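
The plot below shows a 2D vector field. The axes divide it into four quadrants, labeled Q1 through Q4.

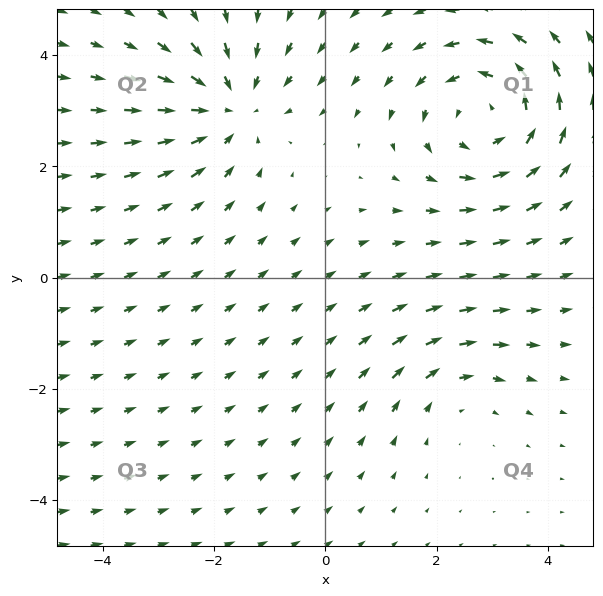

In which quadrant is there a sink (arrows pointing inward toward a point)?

The sink sits at approximately (-1.7, 3.1), which lies in quadrant Q2. The divergence there is about -4, negative as expected for a sink.

Q2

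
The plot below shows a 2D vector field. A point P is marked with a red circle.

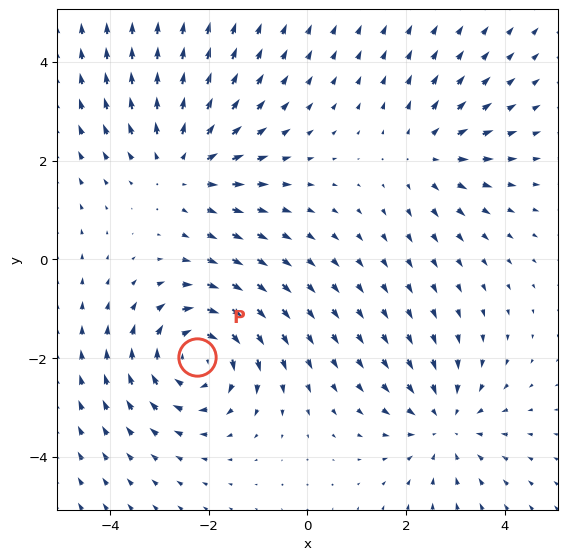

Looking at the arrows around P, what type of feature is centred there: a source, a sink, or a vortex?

vortex

At P (-2.2, -2.0) the arrows circulate clockwise. Divergence ≈0, curl about -5 — near-zero divergence with nonzero curl is a vortex.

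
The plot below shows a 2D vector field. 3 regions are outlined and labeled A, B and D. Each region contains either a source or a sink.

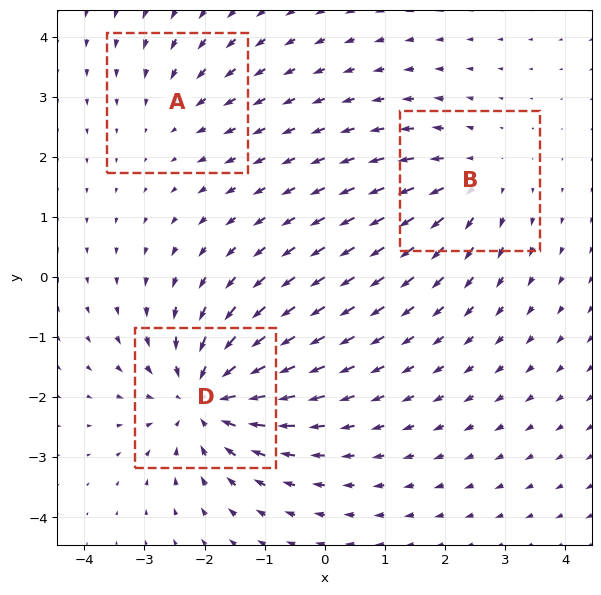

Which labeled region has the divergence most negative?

D

Divergence at each region's feature centre — A: about -2, B: about +3, D: about -5. Region D is most negative.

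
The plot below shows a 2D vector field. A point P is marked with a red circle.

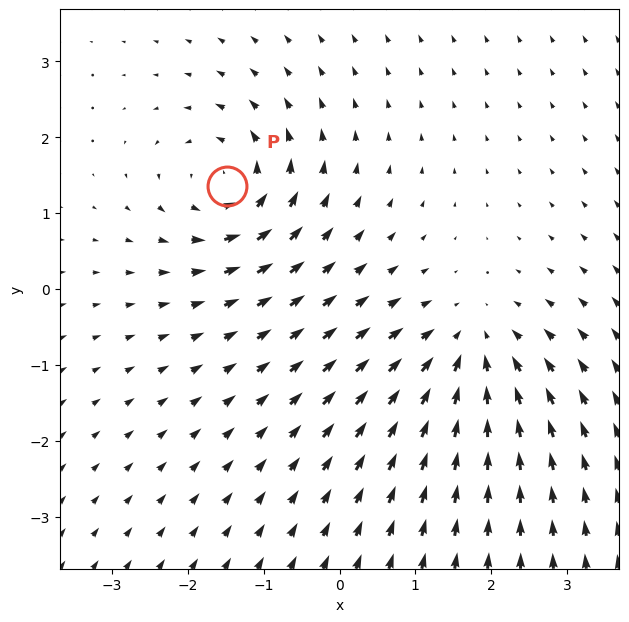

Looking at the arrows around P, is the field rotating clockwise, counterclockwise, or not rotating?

Near P at (-1.5, 1.4) the arrows circulate counterclockwise. The curl (z-component) there is about +4; positive curl means counterclockwise rotation.

counterclockwise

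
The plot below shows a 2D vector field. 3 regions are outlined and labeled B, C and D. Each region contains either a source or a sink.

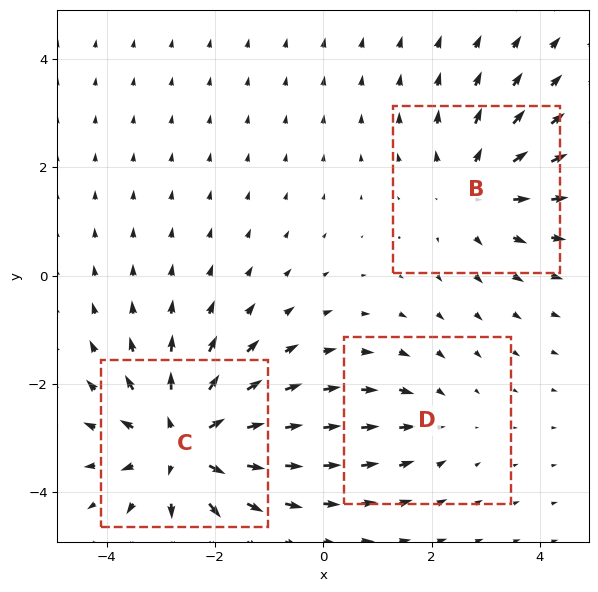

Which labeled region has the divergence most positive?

C

Divergence at each region's feature centre — B: about +3, C: about +5, D: about -2. Region C is most positive.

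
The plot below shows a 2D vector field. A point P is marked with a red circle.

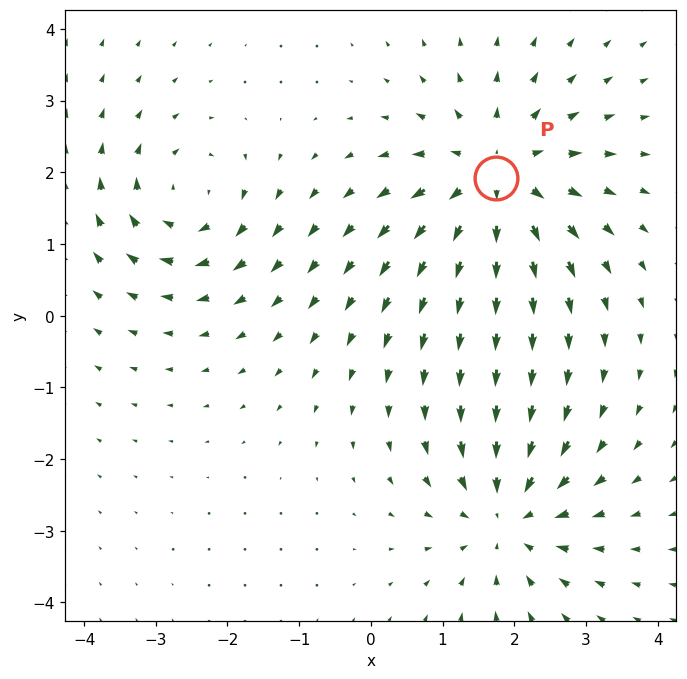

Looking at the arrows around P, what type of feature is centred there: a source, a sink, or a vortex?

At P (1.7, 1.9) the arrows spread outward. Divergence about +5, curl ≈0 — positive divergence with near-zero curl is a source.

source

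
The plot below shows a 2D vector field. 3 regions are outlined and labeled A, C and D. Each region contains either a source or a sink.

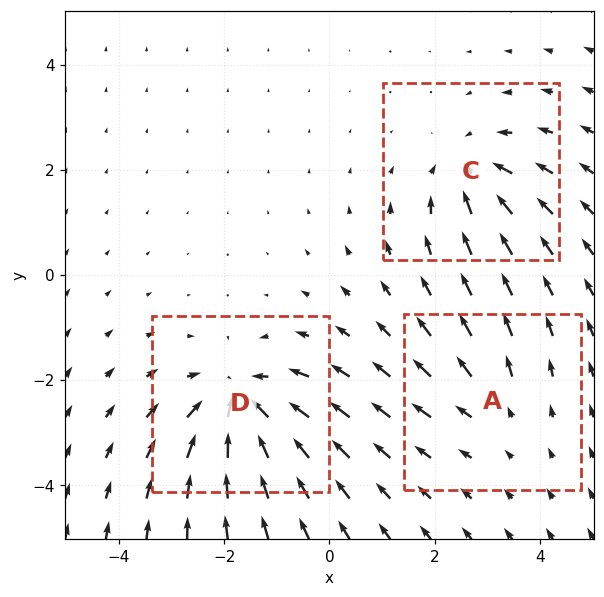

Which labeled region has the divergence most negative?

Divergence at each region's feature centre — A: about +2, C: about -3, D: about -5. Region D is most negative.

D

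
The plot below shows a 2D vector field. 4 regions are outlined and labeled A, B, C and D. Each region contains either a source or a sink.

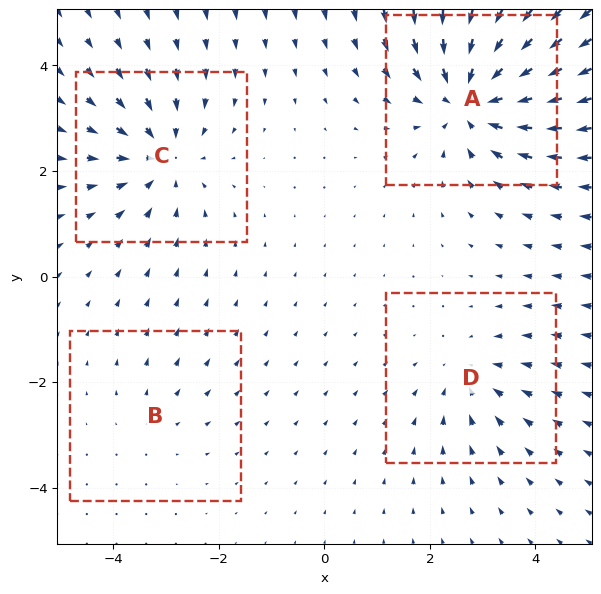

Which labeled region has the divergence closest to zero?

B

Divergence at each region's feature centre — A: about -7, B: about +2, C: about -5, D: about -3. Region B is closest to zero.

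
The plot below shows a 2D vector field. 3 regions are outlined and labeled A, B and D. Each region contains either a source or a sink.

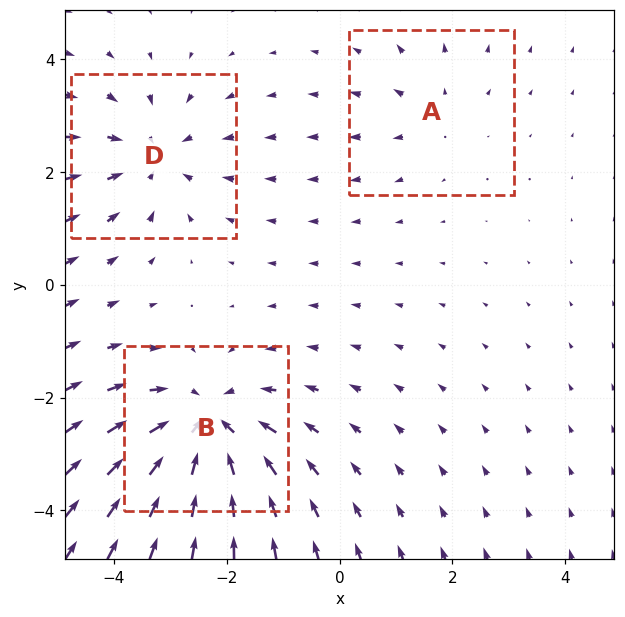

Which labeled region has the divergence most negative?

B

Divergence at each region's feature centre — A: about +2, B: about -5, D: about -3. Region B is most negative.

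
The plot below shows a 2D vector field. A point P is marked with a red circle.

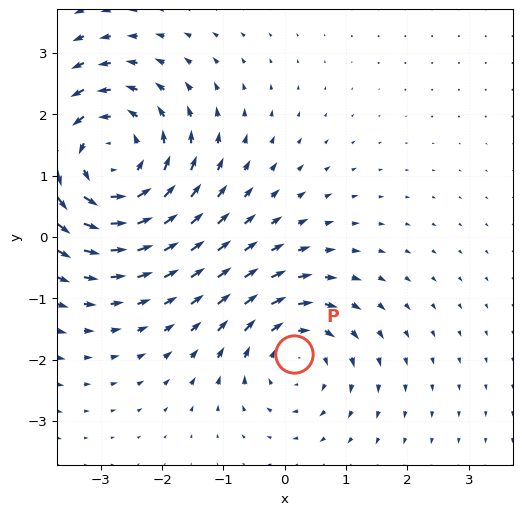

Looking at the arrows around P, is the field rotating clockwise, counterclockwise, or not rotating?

clockwise

Near P at (0.2, -1.9) the arrows circulate clockwise. The curl (z-component) there is about -3; negative curl means clockwise rotation.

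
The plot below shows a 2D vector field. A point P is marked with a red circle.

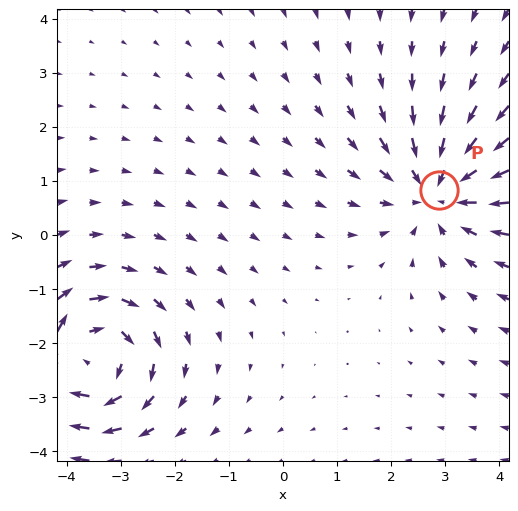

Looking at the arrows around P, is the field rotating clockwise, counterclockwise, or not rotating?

Near P at (2.9, 0.8) the arrows show no circulation. The curl there is ≈0.

not rotating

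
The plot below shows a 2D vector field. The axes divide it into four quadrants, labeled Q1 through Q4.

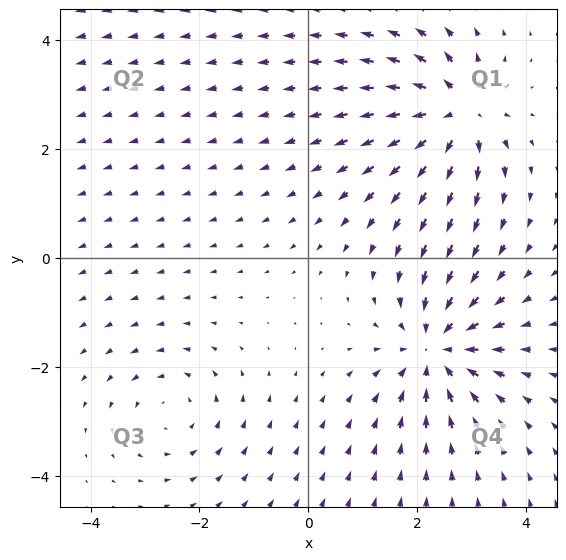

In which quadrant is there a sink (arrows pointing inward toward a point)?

The sink sits at approximately (2.4, -1.7), which lies in quadrant Q4. The divergence there is about -5, negative as expected for a sink.

Q4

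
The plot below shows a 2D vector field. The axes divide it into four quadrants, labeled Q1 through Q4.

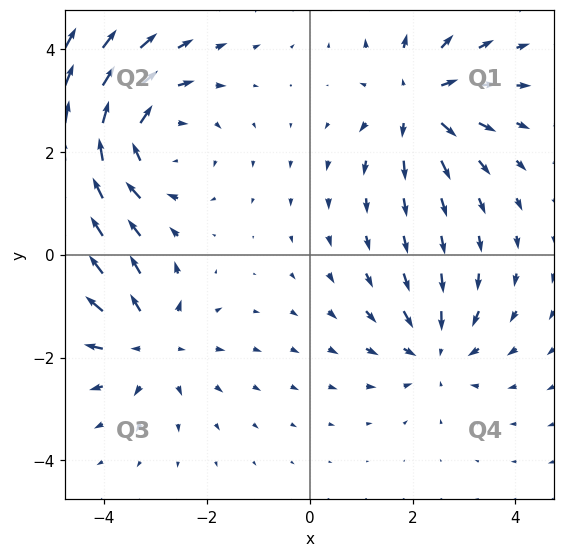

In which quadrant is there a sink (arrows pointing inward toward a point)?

The sink sits at approximately (2.5, -1.9), which lies in quadrant Q4. The divergence there is about -3, negative as expected for a sink.

Q4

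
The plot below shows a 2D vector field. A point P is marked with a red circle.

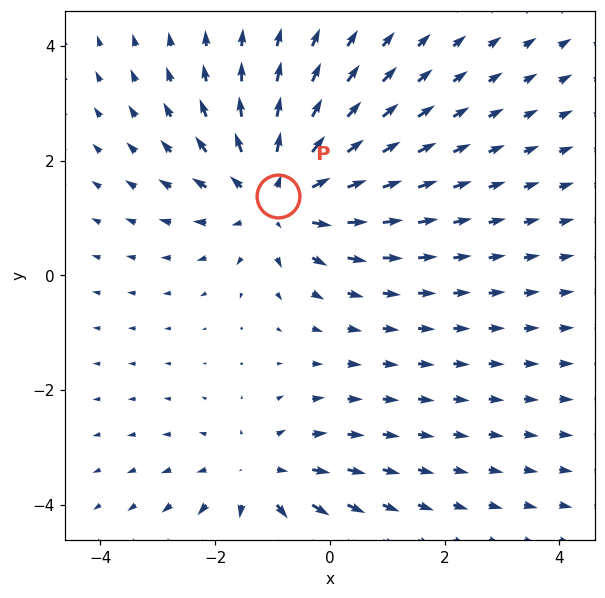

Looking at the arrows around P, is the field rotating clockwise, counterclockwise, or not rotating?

not rotating

Near P at (-0.9, 1.4) the arrows show no circulation. The curl there is ≈0.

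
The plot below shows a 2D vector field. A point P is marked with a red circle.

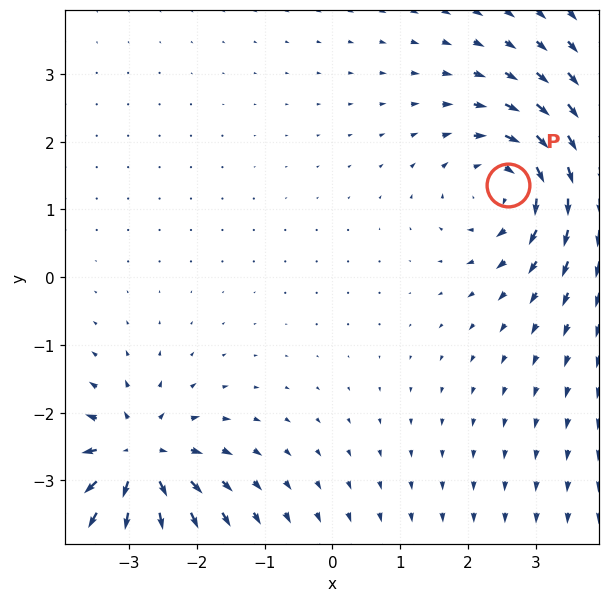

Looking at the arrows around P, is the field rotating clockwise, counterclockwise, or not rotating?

clockwise

Near P at (2.6, 1.4) the arrows circulate clockwise. The curl (z-component) there is about -4; negative curl means clockwise rotation.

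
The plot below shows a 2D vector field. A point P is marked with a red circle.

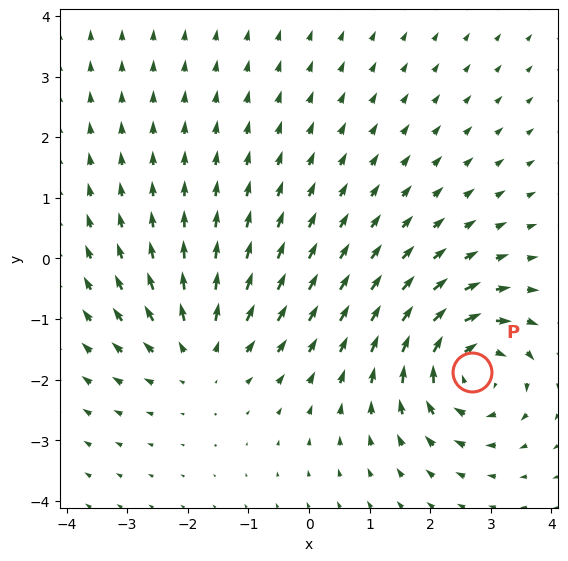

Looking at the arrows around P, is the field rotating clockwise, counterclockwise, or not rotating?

Near P at (2.7, -1.9) the arrows circulate clockwise. The curl (z-component) there is about -6; negative curl means clockwise rotation.

clockwise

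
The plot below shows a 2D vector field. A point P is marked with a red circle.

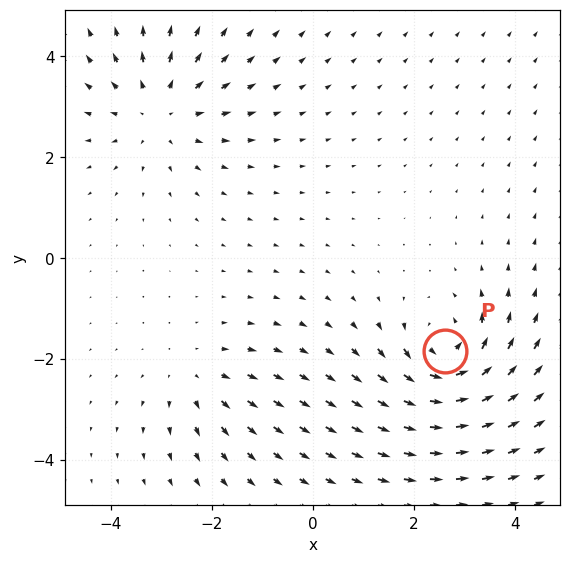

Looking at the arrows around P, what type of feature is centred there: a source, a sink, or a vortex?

At P (2.6, -1.8) the arrows circulate counterclockwise. Divergence ≈0, curl about +6 — near-zero divergence with nonzero curl is a vortex.

vortex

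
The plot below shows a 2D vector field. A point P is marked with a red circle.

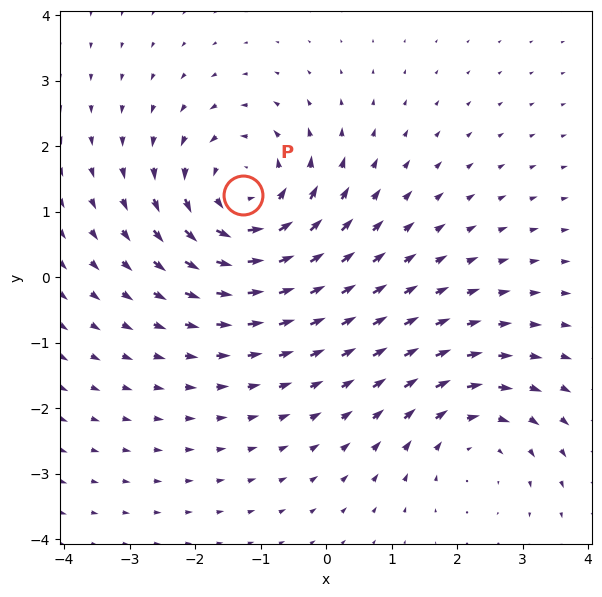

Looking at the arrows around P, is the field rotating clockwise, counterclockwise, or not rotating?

counterclockwise

Near P at (-1.3, 1.3) the arrows circulate counterclockwise. The curl (z-component) there is about +5; positive curl means counterclockwise rotation.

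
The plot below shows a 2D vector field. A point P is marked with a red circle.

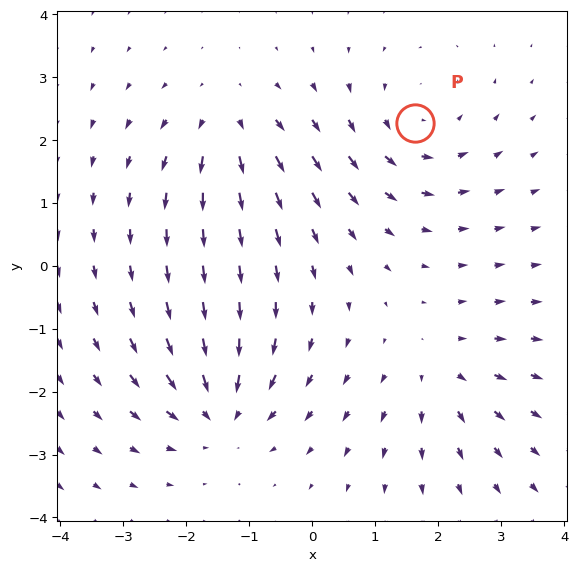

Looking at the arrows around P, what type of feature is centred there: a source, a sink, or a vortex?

At P (1.6, 2.3) the arrows circulate counterclockwise. Divergence ≈0, curl about +3 — near-zero divergence with nonzero curl is a vortex.

vortex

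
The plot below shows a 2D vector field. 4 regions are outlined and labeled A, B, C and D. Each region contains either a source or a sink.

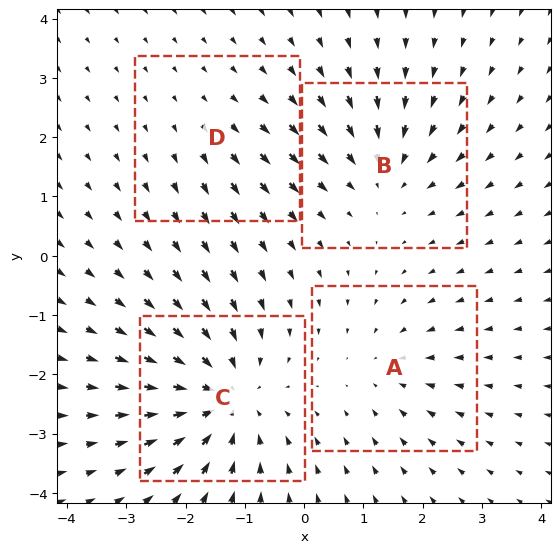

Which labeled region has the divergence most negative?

Divergence at each region's feature centre — A: about -3, B: about -4, C: about -6, D: about +2. Region C is most negative.

C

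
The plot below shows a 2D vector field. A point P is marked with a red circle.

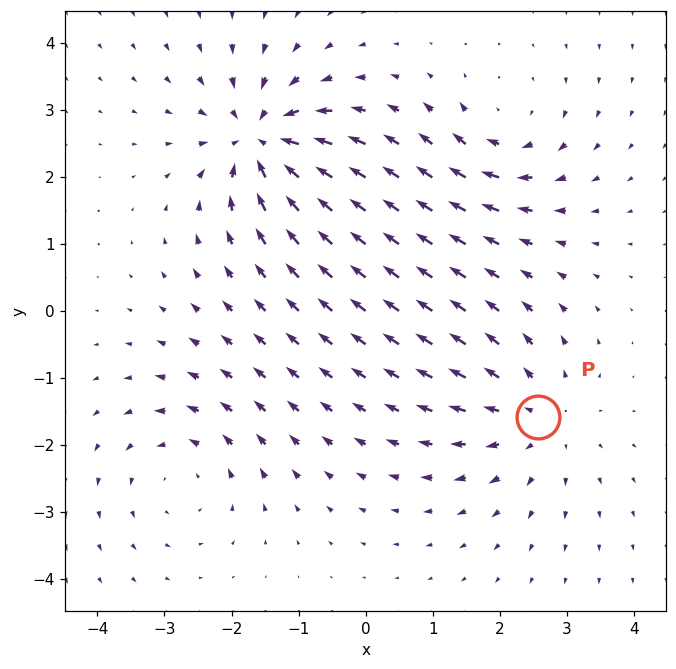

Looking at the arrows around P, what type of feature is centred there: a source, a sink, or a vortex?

source

At P (2.6, -1.6) the arrows spread outward. Divergence about +4, curl ≈0 — positive divergence with near-zero curl is a source.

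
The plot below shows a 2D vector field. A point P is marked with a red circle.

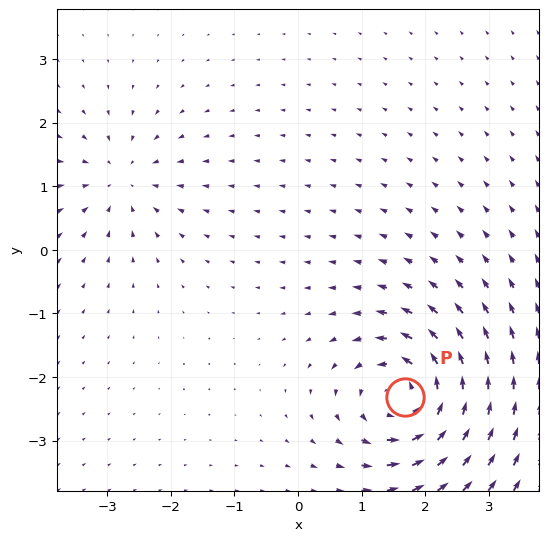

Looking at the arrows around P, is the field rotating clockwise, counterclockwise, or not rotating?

Near P at (1.7, -2.3) the arrows circulate counterclockwise. The curl (z-component) there is about +6; positive curl means counterclockwise rotation.

counterclockwise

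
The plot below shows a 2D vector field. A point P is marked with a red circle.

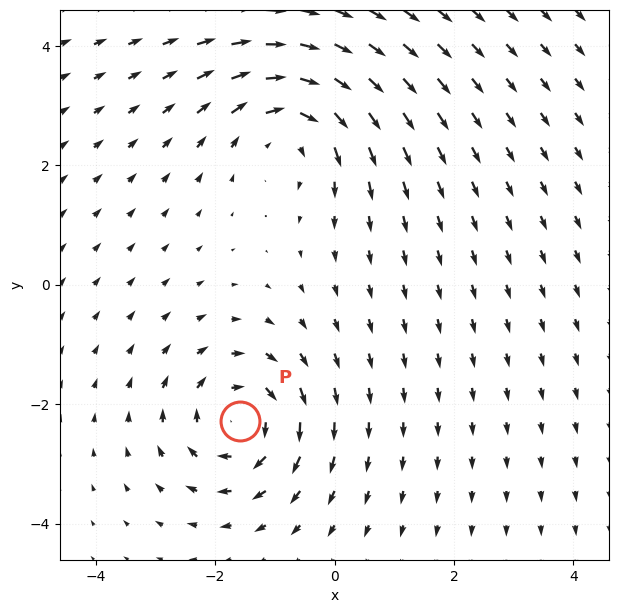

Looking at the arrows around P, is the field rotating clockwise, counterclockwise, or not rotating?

Near P at (-1.6, -2.3) the arrows circulate clockwise. The curl (z-component) there is about -4; negative curl means clockwise rotation.

clockwise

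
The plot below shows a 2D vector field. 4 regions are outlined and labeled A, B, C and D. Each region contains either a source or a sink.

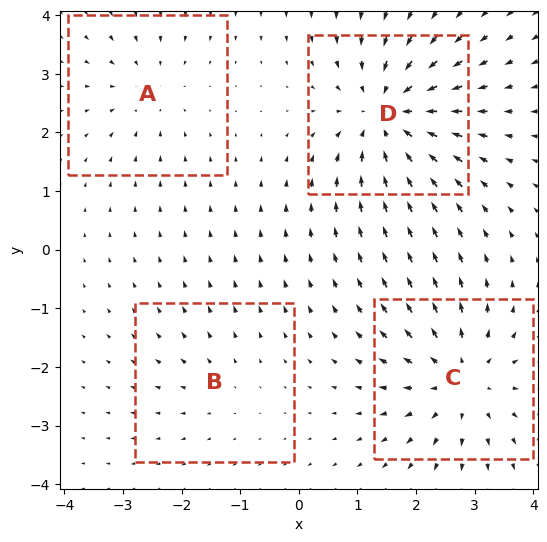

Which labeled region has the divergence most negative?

D

Divergence at each region's feature centre — A: about -3, B: about +2, C: about +5, D: about -6. Region D is most negative.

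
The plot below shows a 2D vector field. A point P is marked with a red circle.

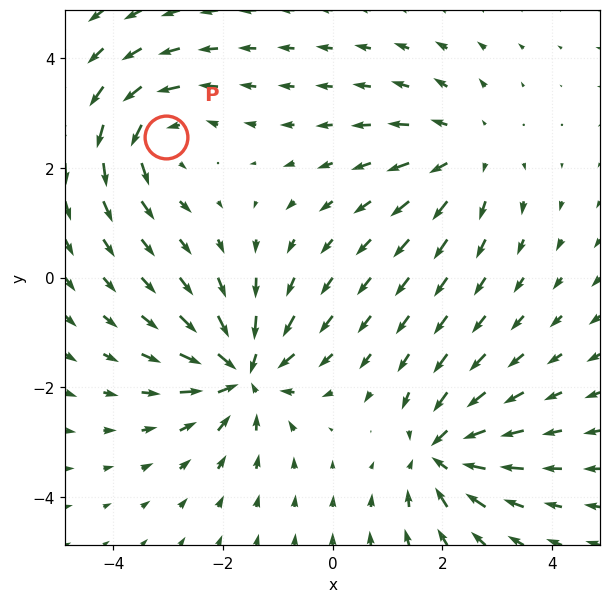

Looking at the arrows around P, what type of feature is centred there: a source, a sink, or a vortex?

vortex

At P (-3.0, 2.6) the arrows circulate counterclockwise. Divergence ≈0, curl about +4 — near-zero divergence with nonzero curl is a vortex.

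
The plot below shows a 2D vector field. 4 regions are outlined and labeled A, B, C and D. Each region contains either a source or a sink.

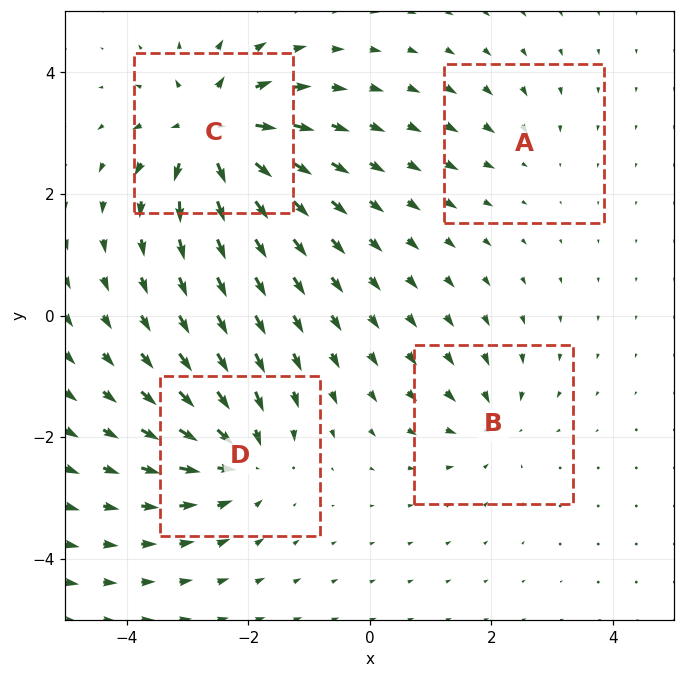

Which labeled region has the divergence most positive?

Divergence at each region's feature centre — A: about -3, B: about -4, C: about +9, D: about -6. Region C is most positive.

C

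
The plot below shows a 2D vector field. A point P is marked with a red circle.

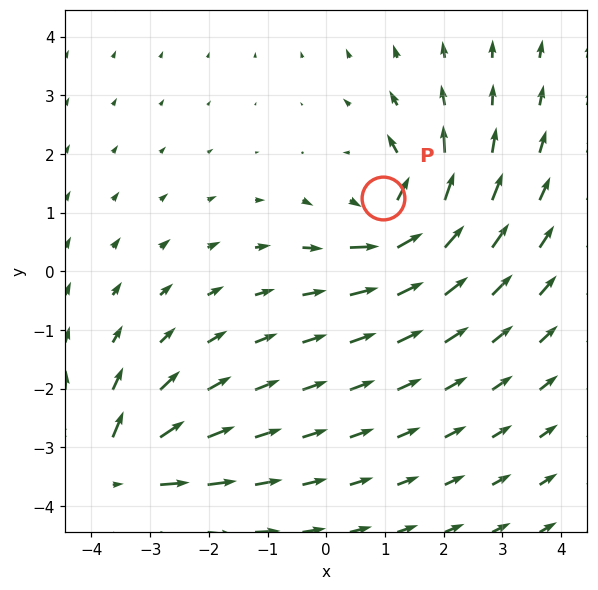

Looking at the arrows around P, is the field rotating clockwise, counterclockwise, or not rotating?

counterclockwise

Near P at (1.0, 1.2) the arrows circulate counterclockwise. The curl (z-component) there is about +6; positive curl means counterclockwise rotation.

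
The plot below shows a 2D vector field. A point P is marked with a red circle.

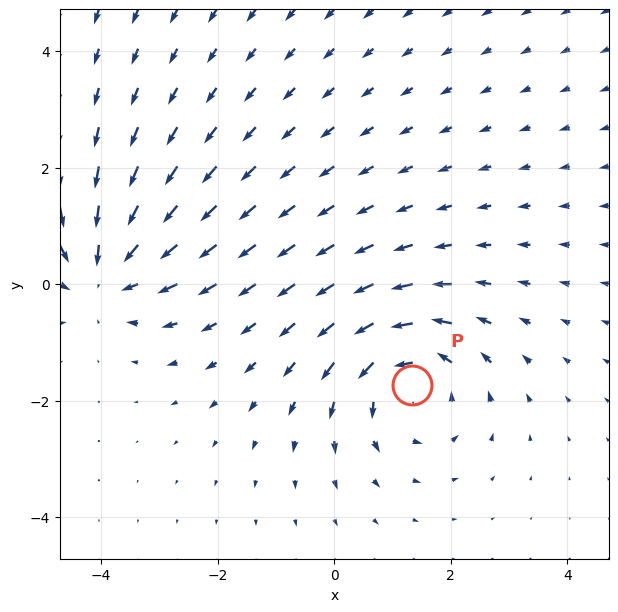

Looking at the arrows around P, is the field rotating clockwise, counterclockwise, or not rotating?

Near P at (1.3, -1.7) the arrows circulate counterclockwise. The curl (z-component) there is about +4; positive curl means counterclockwise rotation.

counterclockwise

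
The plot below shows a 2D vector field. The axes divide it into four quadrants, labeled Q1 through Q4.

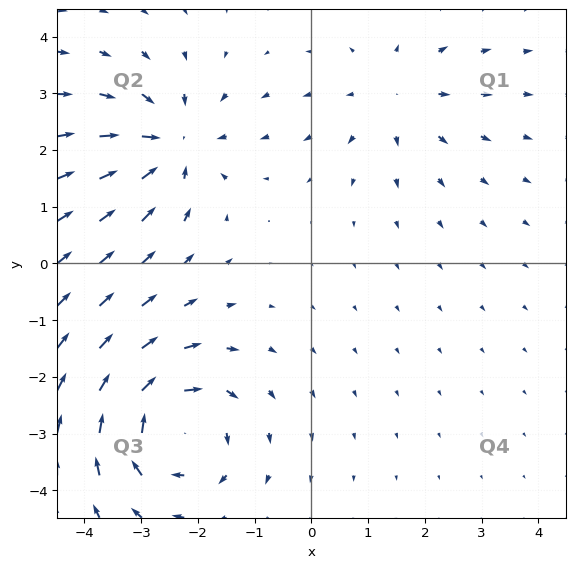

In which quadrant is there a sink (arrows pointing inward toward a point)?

Q2

The sink sits at approximately (-2.5, 2.1), which lies in quadrant Q2. The divergence there is about -4, negative as expected for a sink.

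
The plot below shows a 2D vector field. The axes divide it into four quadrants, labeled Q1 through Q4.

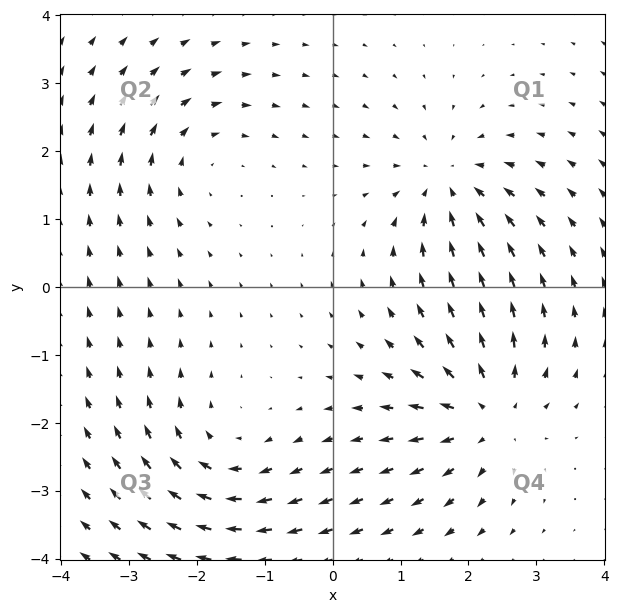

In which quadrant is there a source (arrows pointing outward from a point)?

The source sits at approximately (2.3, -1.9), which lies in quadrant Q4. The divergence there is about +4, positive as expected for a source.

Q4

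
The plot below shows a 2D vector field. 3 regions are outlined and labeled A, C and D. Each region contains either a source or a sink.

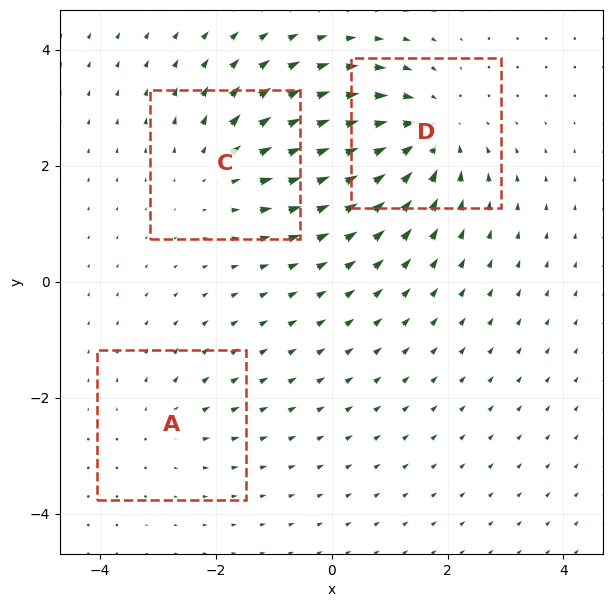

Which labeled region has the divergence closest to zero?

A

Divergence at each region's feature centre — A: about +2, C: about +3, D: about -4. Region A is closest to zero.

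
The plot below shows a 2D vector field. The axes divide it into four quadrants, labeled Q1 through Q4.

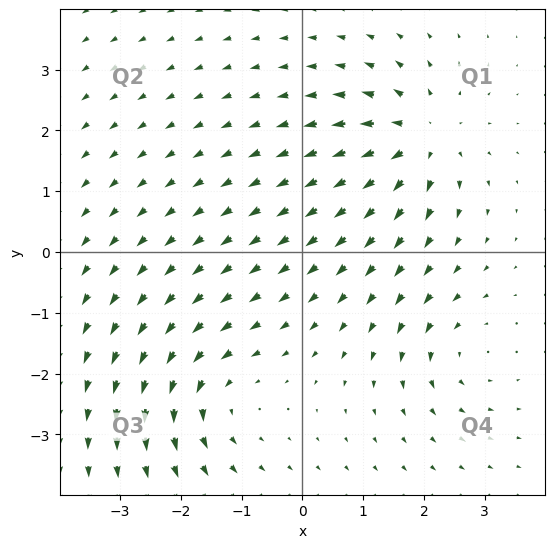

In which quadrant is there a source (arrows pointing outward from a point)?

The source sits at approximately (1.9, 1.9), which lies in quadrant Q1. The divergence there is about +6, positive as expected for a source.

Q1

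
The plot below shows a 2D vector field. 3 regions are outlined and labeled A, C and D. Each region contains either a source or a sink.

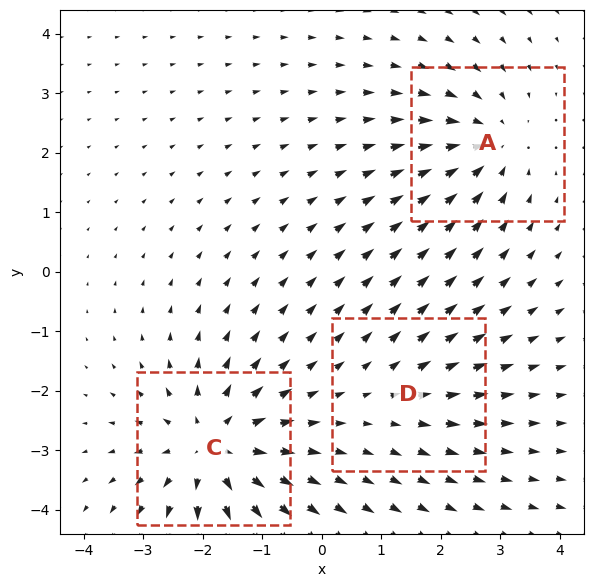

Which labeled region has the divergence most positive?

C

Divergence at each region's feature centre — A: about -3, C: about +4, D: about +2. Region C is most positive.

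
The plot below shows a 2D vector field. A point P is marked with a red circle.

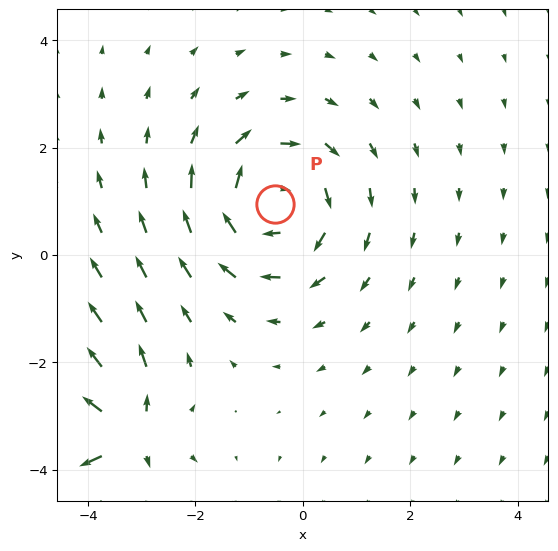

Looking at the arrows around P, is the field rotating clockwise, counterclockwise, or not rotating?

clockwise

Near P at (-0.5, 0.9) the arrows circulate clockwise. The curl (z-component) there is about -4; negative curl means clockwise rotation.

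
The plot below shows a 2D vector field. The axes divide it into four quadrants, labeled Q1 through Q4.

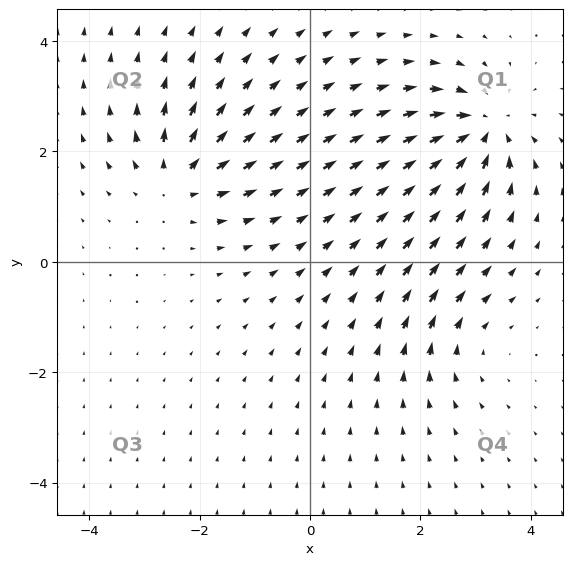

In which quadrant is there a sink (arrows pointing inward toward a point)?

The sink sits at approximately (3.1, 2.4), which lies in quadrant Q1. The divergence there is about -6, negative as expected for a sink.

Q1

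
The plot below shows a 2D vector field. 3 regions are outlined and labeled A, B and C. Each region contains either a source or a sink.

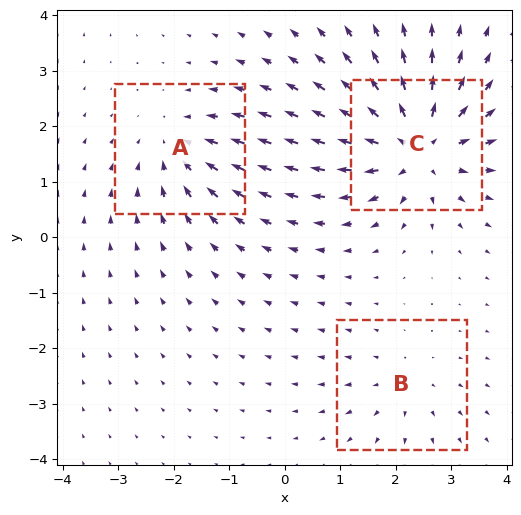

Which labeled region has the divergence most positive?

Divergence at each region's feature centre — A: about -3, B: about +2, C: about +6. Region C is most positive.

C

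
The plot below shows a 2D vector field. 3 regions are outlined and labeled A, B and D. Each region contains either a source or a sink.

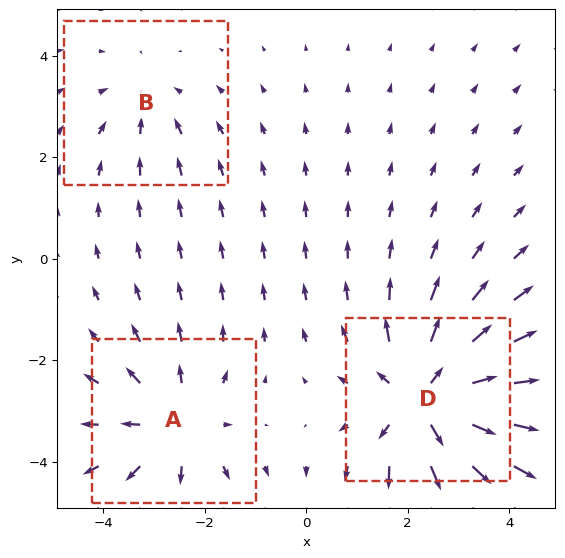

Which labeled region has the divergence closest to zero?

Divergence at each region's feature centre — A: about +3, B: about -2, D: about +4. Region B is closest to zero.

B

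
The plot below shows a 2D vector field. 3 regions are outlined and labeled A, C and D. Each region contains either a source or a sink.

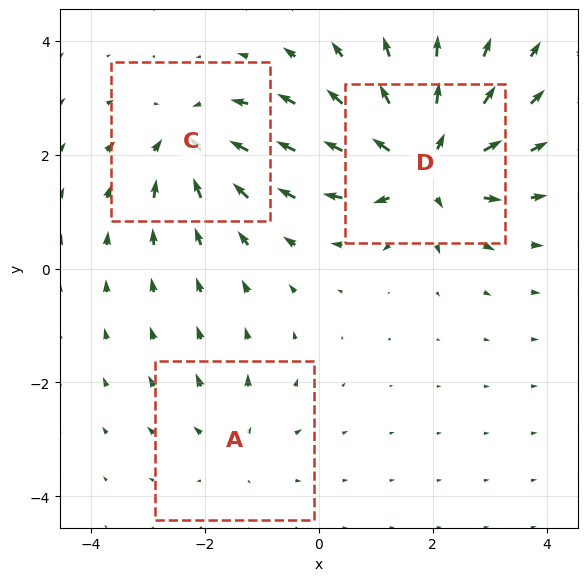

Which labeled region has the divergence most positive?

D

Divergence at each region's feature centre — A: about +2, C: about -4, D: about +6. Region D is most positive.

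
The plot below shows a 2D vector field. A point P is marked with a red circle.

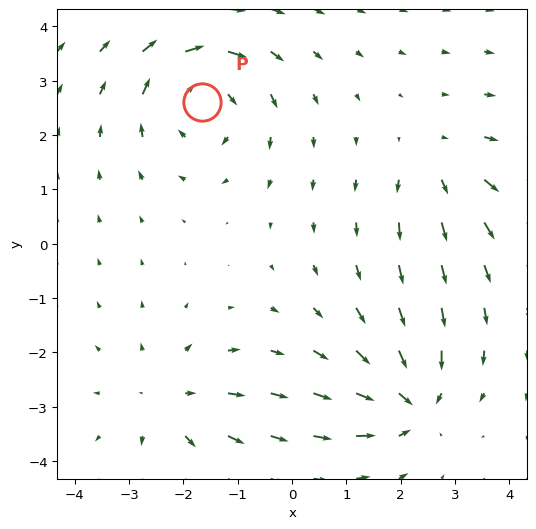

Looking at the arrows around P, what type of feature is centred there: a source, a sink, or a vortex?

vortex

At P (-1.6, 2.6) the arrows circulate clockwise. Divergence ≈0, curl about -5 — near-zero divergence with nonzero curl is a vortex.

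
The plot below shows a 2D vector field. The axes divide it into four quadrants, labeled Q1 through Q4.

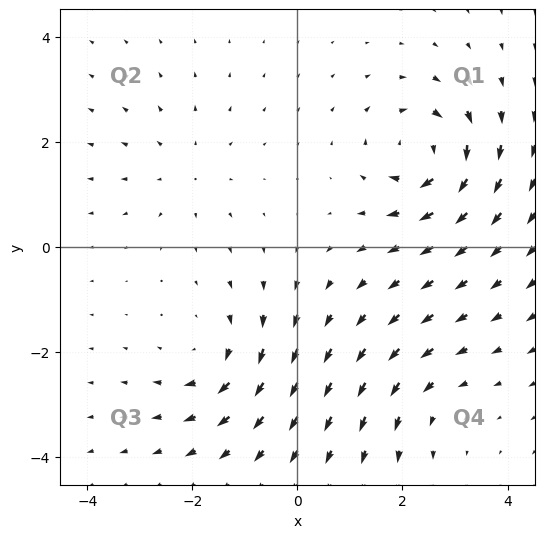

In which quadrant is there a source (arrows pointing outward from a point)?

Q2

The source sits at approximately (-2.1, 1.5), which lies in quadrant Q2. The divergence there is about +2, positive as expected for a source.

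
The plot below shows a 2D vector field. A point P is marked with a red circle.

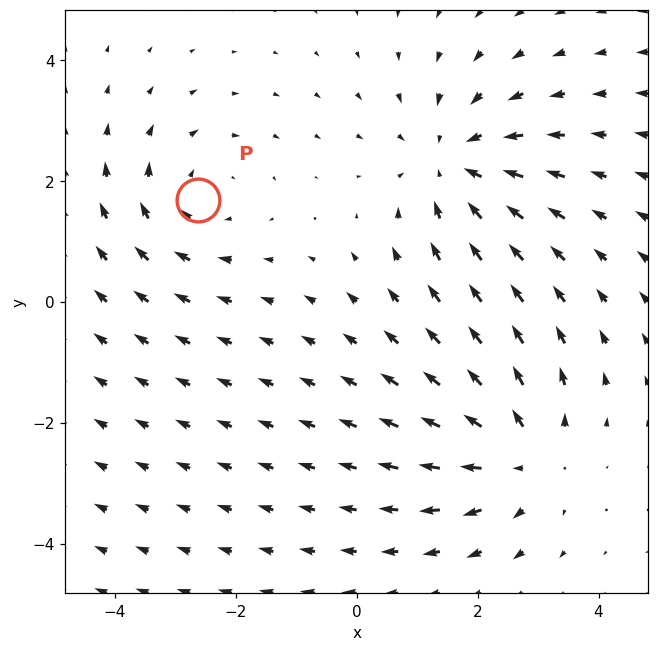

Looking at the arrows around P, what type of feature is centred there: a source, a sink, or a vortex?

At P (-2.6, 1.7) the arrows circulate clockwise. Divergence ≈0, curl about -2 — near-zero divergence with nonzero curl is a vortex.

vortex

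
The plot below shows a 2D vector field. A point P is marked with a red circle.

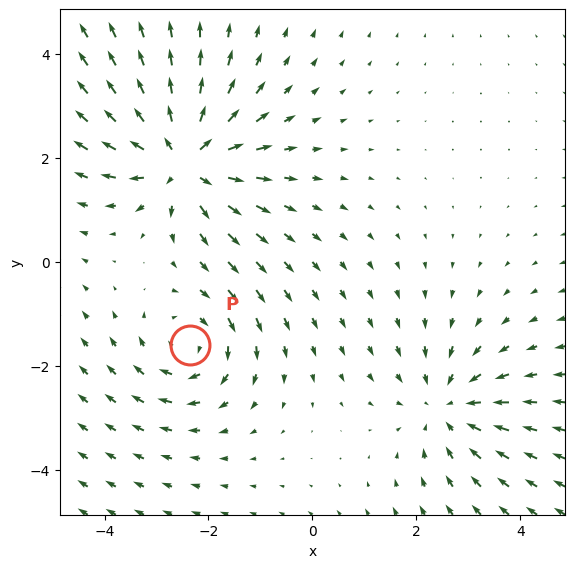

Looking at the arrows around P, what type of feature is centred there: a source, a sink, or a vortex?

At P (-2.3, -1.6) the arrows circulate clockwise. Divergence ≈0, curl about -3 — near-zero divergence with nonzero curl is a vortex.

vortex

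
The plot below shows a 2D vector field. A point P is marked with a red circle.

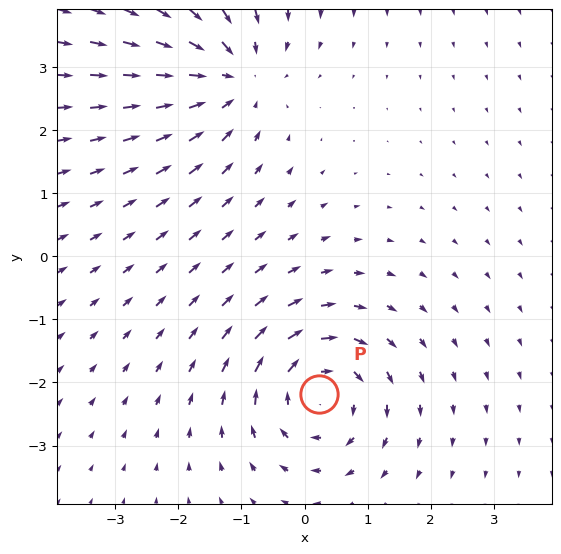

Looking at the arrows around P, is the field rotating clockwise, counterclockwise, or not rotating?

clockwise

Near P at (0.2, -2.2) the arrows circulate clockwise. The curl (z-component) there is about -6; negative curl means clockwise rotation.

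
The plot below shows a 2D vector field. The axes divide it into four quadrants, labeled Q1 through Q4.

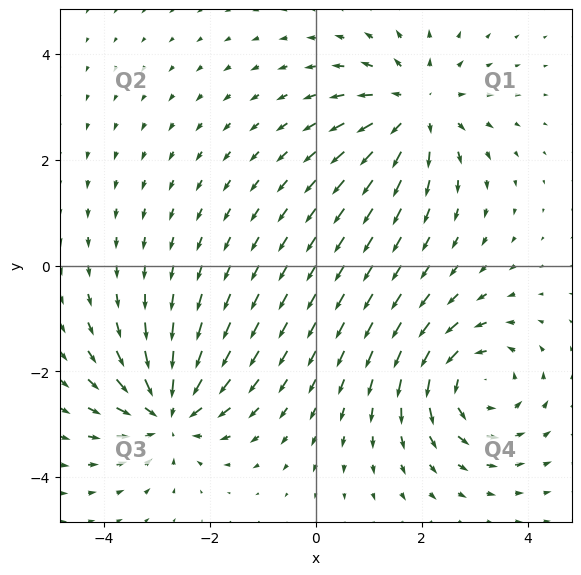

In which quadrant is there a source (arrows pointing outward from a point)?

The source sits at approximately (1.9, 3.0), which lies in quadrant Q1. The divergence there is about +5, positive as expected for a source.

Q1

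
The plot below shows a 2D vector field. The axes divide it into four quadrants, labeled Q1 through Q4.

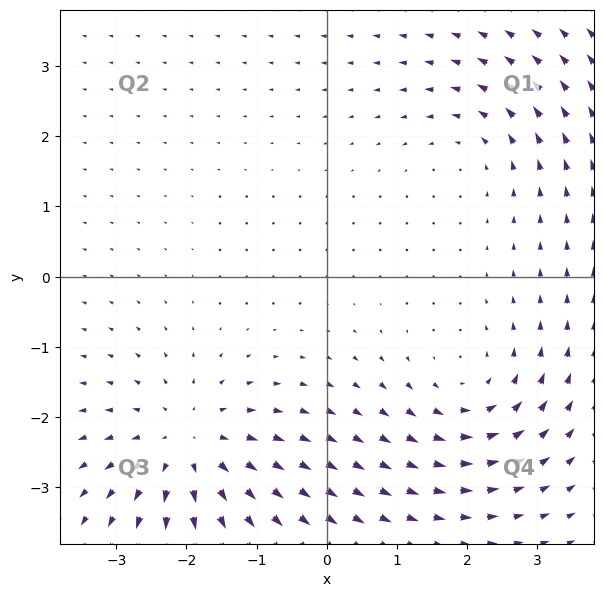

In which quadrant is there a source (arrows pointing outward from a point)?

Q3

The source sits at approximately (-2.0, -2.4), which lies in quadrant Q3. The divergence there is about +5, positive as expected for a source.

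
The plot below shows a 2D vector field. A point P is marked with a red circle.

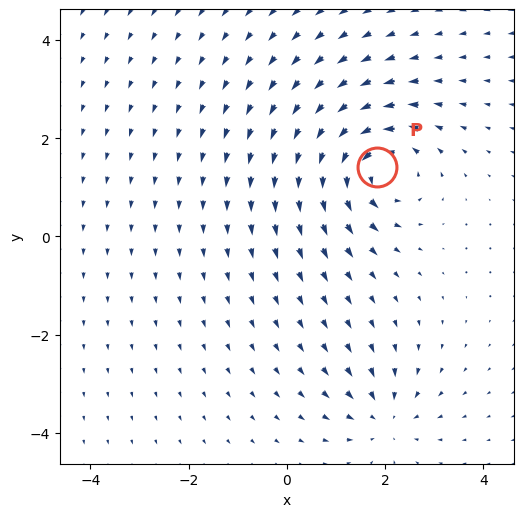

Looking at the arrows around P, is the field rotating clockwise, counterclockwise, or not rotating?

counterclockwise

Near P at (1.8, 1.4) the arrows circulate counterclockwise. The curl (z-component) there is about +5; positive curl means counterclockwise rotation.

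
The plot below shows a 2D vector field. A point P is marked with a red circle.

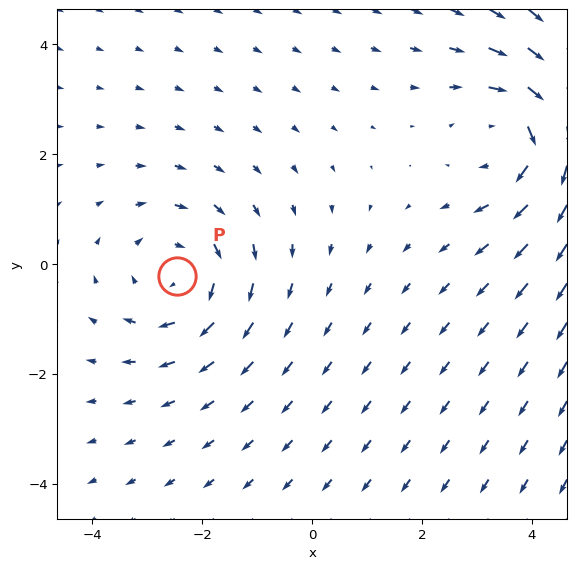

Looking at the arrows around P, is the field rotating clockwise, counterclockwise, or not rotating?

clockwise

Near P at (-2.5, -0.2) the arrows circulate clockwise. The curl (z-component) there is about -3; negative curl means clockwise rotation.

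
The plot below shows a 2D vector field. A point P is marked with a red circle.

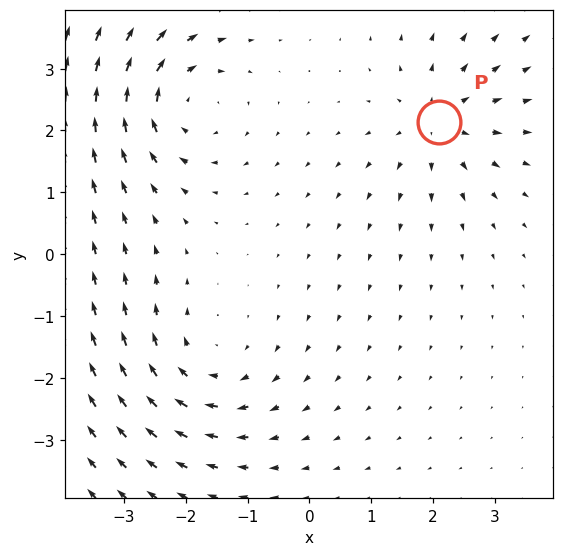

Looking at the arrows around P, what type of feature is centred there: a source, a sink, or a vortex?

source

At P (2.1, 2.1) the arrows spread outward. Divergence about +3, curl ≈0 — positive divergence with near-zero curl is a source.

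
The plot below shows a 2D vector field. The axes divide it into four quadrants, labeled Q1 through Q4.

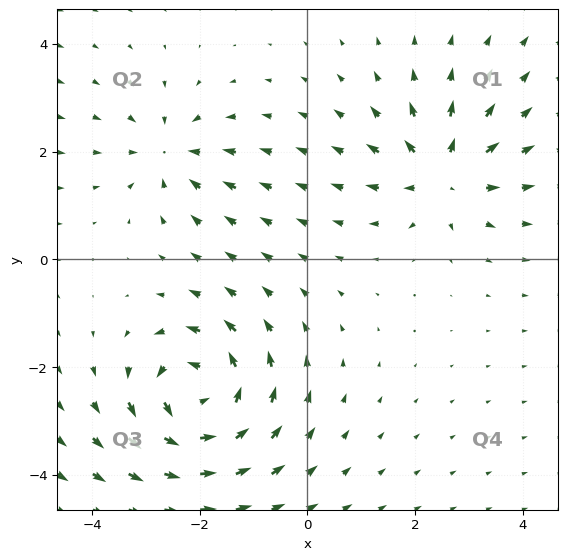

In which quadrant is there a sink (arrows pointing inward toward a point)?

Q2

The sink sits at approximately (-2.6, 2.0), which lies in quadrant Q2. The divergence there is about -3, negative as expected for a sink.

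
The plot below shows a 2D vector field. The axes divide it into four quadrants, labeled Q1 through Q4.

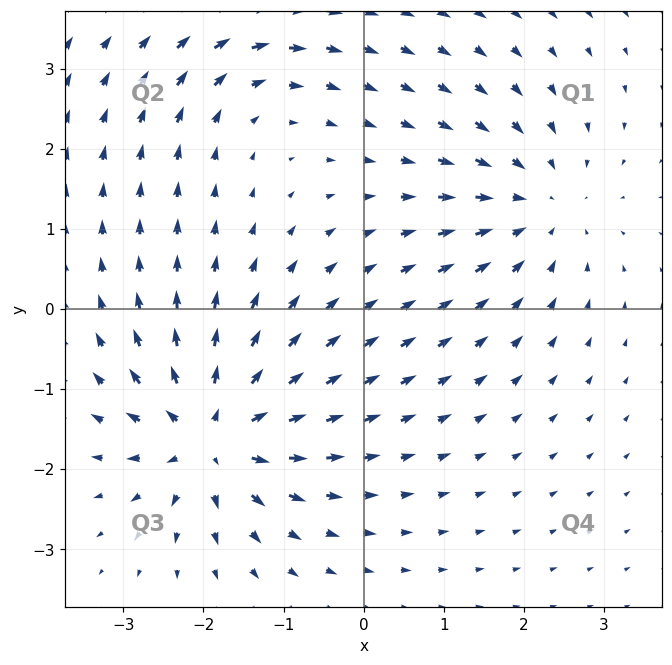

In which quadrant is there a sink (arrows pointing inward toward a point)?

Q1

The sink sits at approximately (2.2, 1.3), which lies in quadrant Q1. The divergence there is about -4, negative as expected for a sink.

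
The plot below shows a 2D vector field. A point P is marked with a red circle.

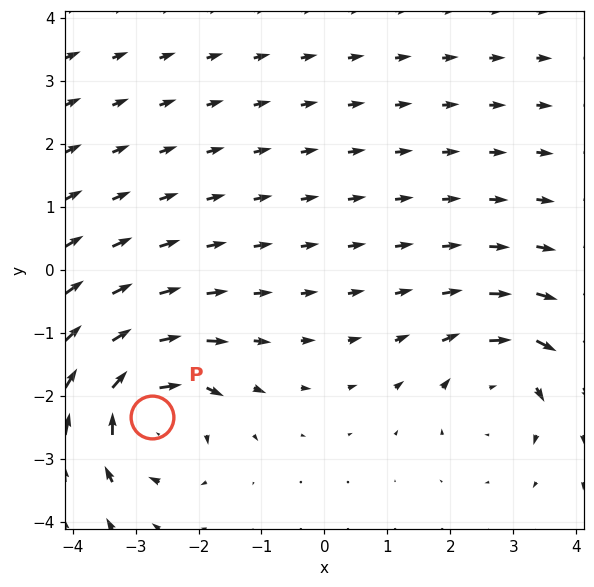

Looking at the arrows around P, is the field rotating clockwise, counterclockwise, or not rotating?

clockwise

Near P at (-2.7, -2.3) the arrows circulate clockwise. The curl (z-component) there is about -6; negative curl means clockwise rotation.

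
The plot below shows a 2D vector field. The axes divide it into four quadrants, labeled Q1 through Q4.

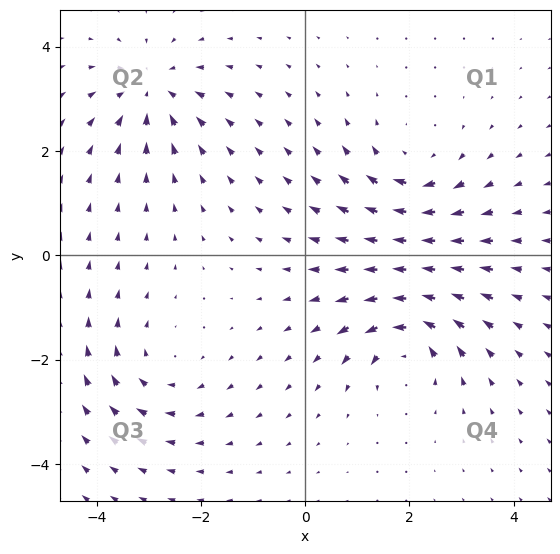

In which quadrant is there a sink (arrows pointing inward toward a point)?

Q2

The sink sits at approximately (-2.9, 3.2), which lies in quadrant Q2. The divergence there is about -5, negative as expected for a sink.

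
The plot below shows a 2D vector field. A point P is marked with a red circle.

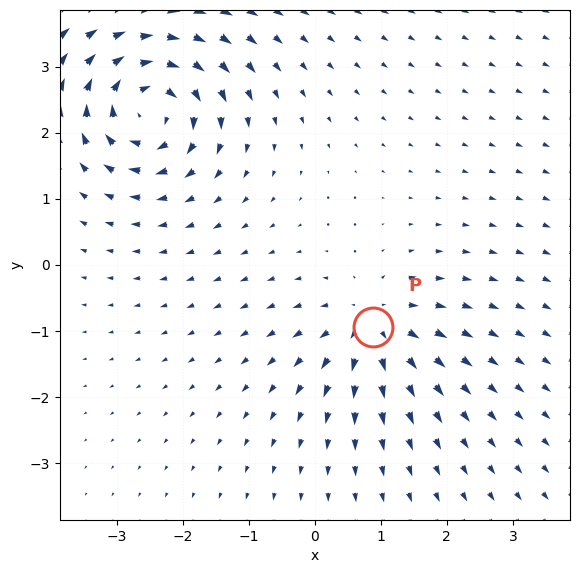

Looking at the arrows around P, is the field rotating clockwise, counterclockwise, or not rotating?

Near P at (0.9, -0.9) the arrows show no circulation. The curl there is ≈0.

not rotating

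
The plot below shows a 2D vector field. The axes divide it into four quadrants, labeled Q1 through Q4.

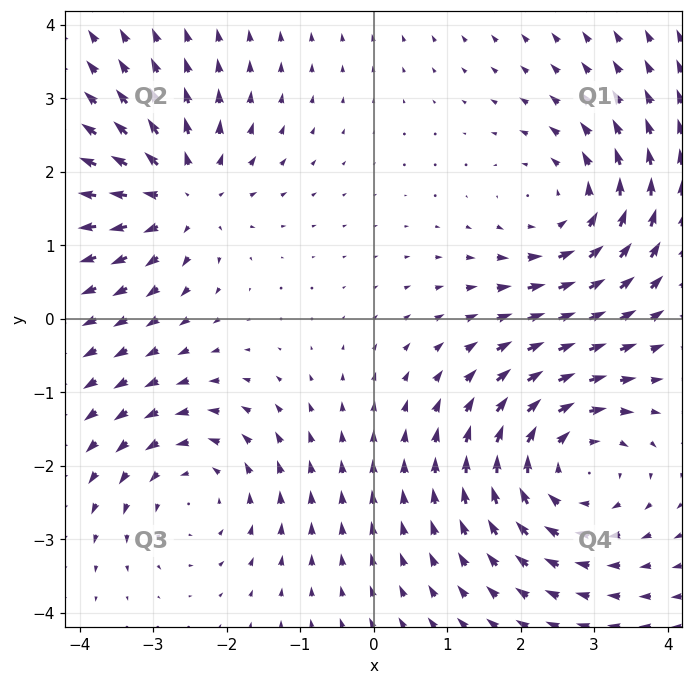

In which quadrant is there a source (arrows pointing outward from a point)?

Q2

The source sits at approximately (-2.6, 1.7), which lies in quadrant Q2. The divergence there is about +4, positive as expected for a source.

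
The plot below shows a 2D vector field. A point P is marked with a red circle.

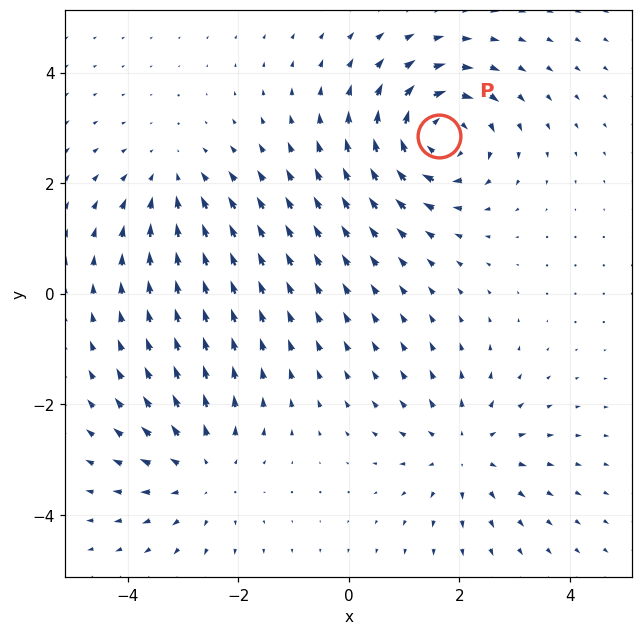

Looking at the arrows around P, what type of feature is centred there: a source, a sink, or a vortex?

At P (1.6, 2.9) the arrows circulate clockwise. Divergence ≈0, curl about -5 — near-zero divergence with nonzero curl is a vortex.

vortex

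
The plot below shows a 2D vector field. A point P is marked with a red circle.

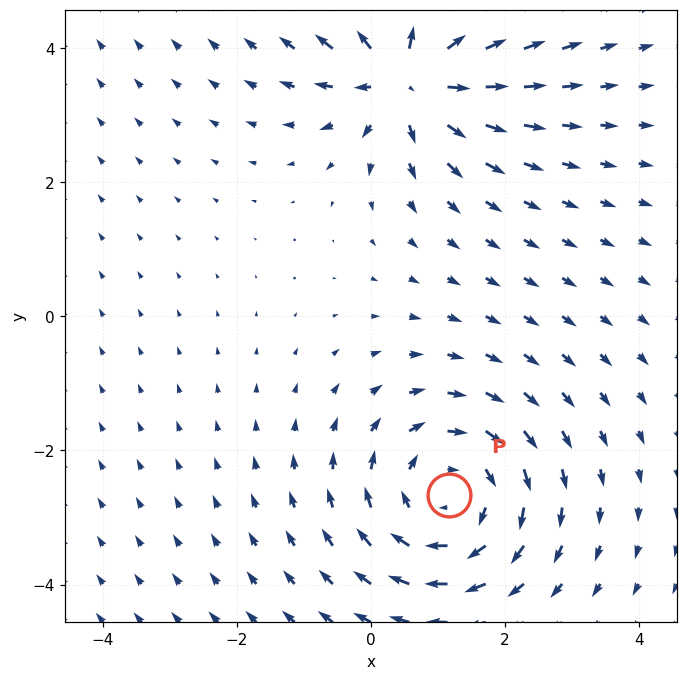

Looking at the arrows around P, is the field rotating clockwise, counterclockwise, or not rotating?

Near P at (1.2, -2.7) the arrows circulate clockwise. The curl (z-component) there is about -4; negative curl means clockwise rotation.

clockwise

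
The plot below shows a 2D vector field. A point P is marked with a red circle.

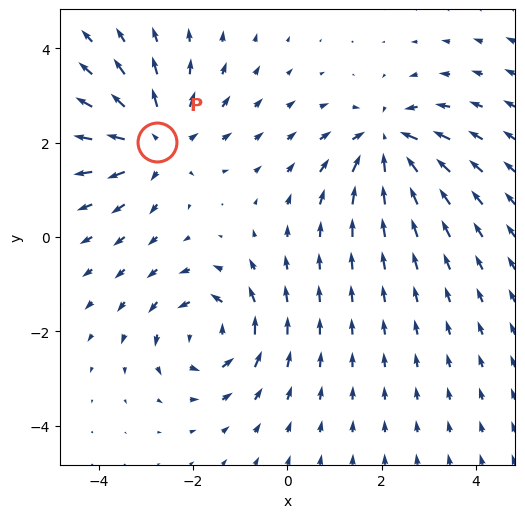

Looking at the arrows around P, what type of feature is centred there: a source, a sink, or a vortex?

source

At P (-2.8, 2.0) the arrows spread outward. Divergence about +4, curl ≈0 — positive divergence with near-zero curl is a source.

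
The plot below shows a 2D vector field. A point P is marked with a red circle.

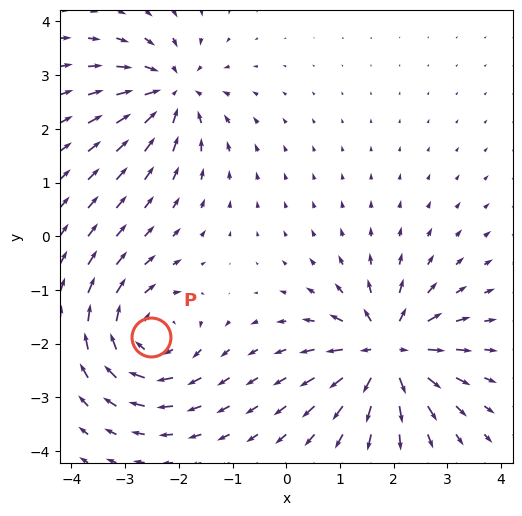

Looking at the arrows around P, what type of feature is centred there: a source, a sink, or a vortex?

vortex

At P (-2.5, -1.9) the arrows circulate clockwise. Divergence ≈0, curl about -5 — near-zero divergence with nonzero curl is a vortex.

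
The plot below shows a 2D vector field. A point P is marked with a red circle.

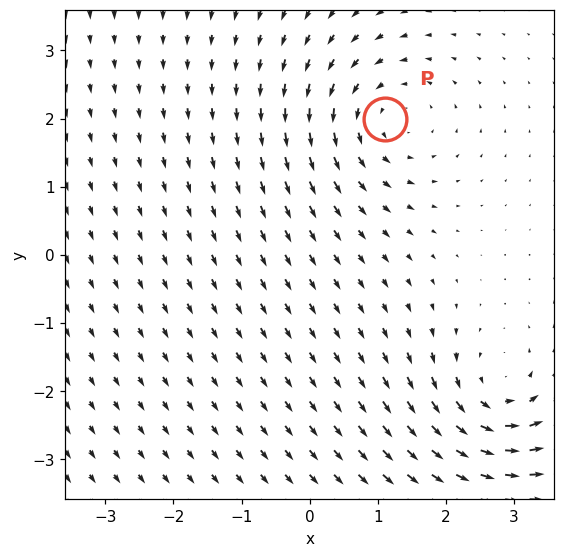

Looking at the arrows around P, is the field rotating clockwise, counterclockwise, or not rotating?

counterclockwise

Near P at (1.1, 2.0) the arrows circulate counterclockwise. The curl (z-component) there is about +4; positive curl means counterclockwise rotation.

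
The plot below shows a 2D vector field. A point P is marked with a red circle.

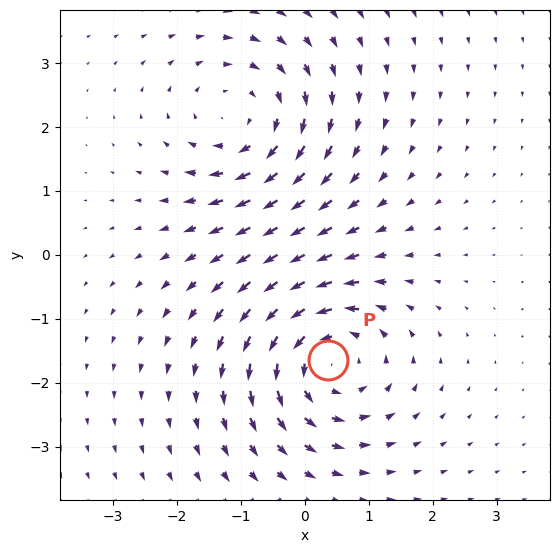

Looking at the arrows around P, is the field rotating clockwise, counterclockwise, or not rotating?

Near P at (0.4, -1.7) the arrows circulate counterclockwise. The curl (z-component) there is about +4; positive curl means counterclockwise rotation.

counterclockwise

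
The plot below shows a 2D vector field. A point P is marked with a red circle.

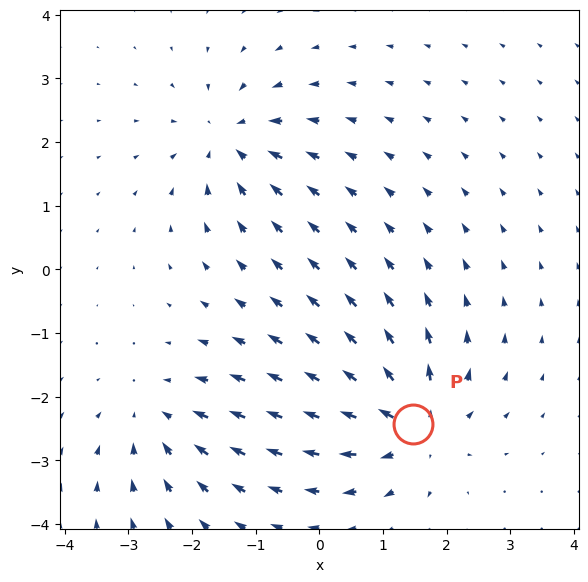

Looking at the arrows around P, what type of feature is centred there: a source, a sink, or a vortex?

source

At P (1.5, -2.4) the arrows spread outward. Divergence about +6, curl ≈0 — positive divergence with near-zero curl is a source.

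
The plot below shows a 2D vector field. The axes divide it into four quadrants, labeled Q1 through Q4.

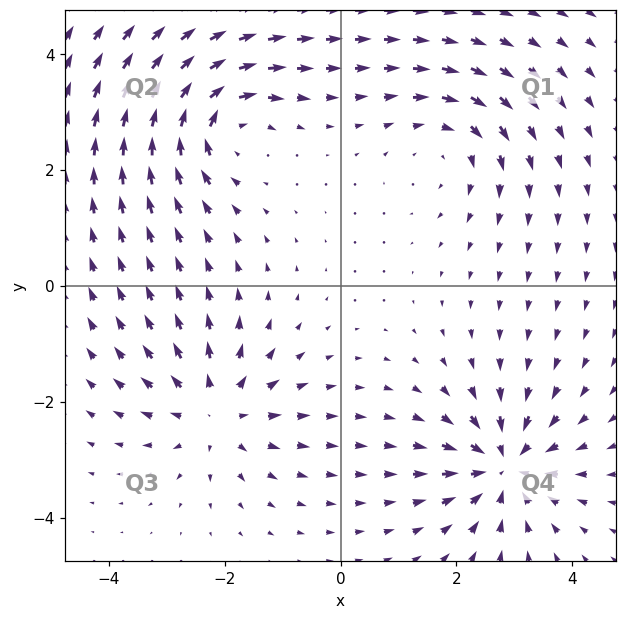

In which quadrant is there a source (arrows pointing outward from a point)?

The source sits at approximately (-2.1, -2.2), which lies in quadrant Q3. The divergence there is about +5, positive as expected for a source.

Q3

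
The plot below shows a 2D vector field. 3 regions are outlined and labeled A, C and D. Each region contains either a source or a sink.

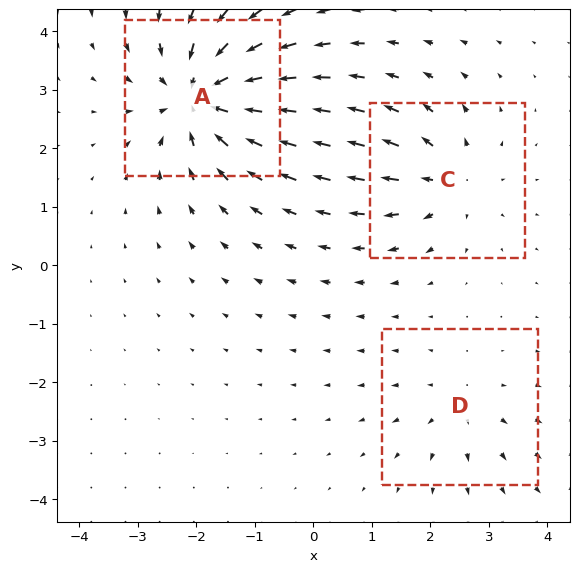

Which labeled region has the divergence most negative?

Divergence at each region's feature centre — A: about -6, C: about +4, D: about +2. Region A is most negative.

A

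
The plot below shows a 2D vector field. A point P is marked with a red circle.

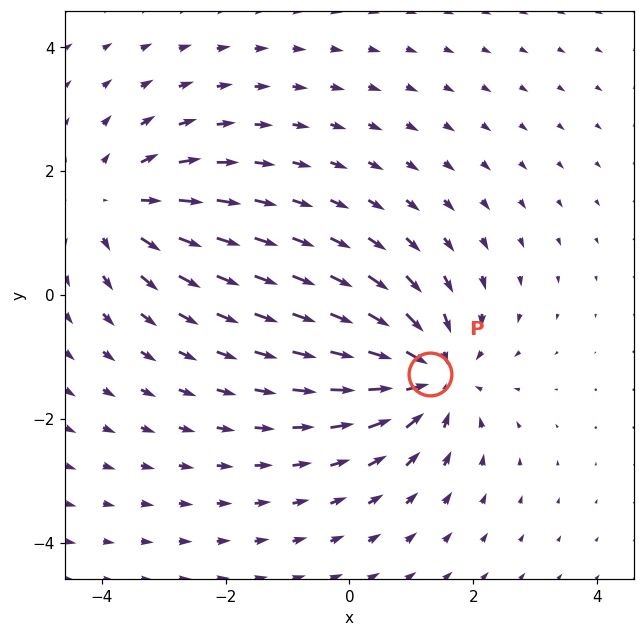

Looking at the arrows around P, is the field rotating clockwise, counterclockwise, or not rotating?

Near P at (1.3, -1.3) the arrows show no circulation. The curl there is ≈0.

not rotating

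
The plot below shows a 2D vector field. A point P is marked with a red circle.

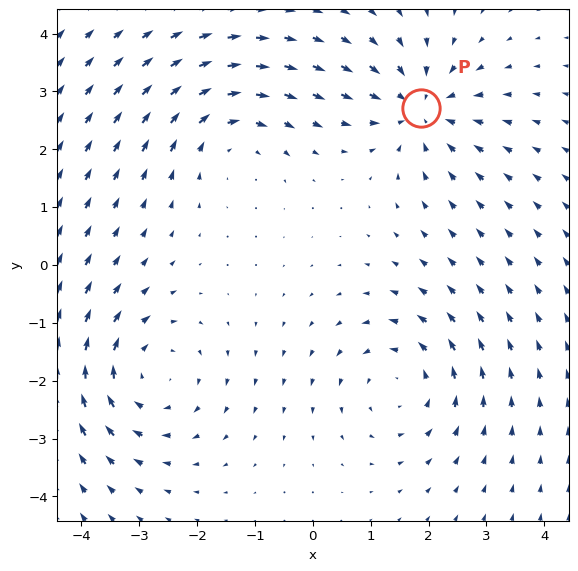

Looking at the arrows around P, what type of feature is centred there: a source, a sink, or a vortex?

At P (1.9, 2.7) the arrows converge inward. Divergence about -4, curl ≈0 — negative divergence with near-zero curl is a sink.

sink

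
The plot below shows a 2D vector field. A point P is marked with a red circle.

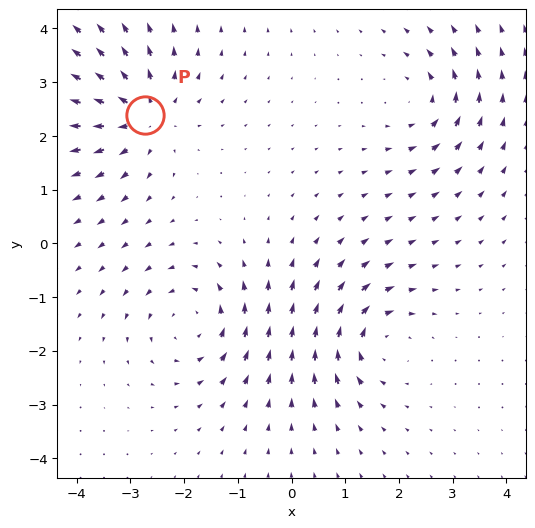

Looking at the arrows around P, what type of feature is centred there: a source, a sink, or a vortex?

source

At P (-2.7, 2.4) the arrows spread outward. Divergence about +5, curl ≈0 — positive divergence with near-zero curl is a source.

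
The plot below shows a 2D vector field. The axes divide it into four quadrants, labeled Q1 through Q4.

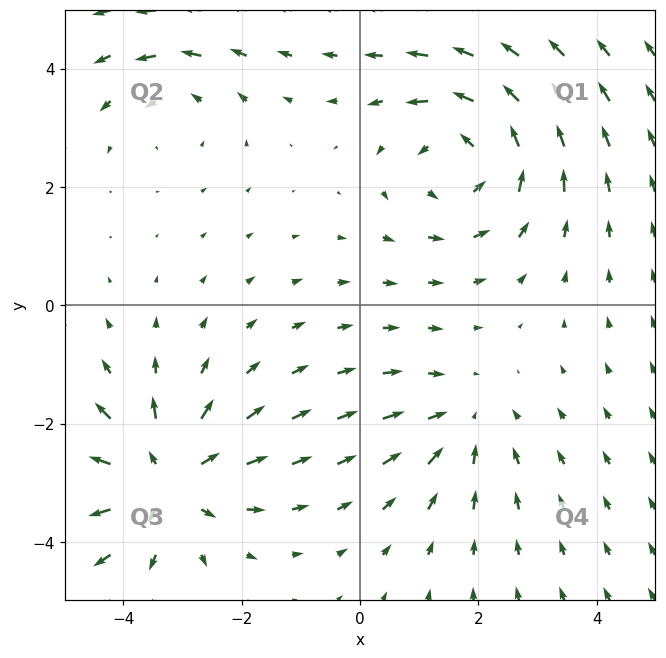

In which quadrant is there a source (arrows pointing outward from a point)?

The source sits at approximately (-3.3, -3.0), which lies in quadrant Q3. The divergence there is about +4, positive as expected for a source.

Q3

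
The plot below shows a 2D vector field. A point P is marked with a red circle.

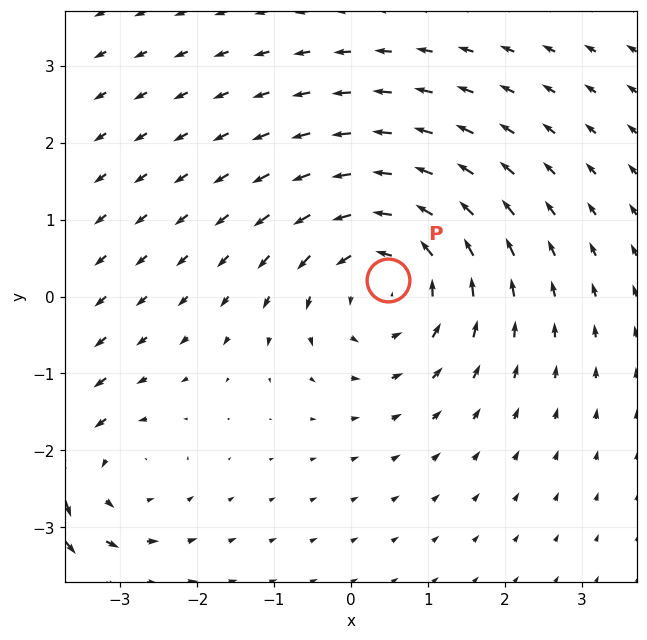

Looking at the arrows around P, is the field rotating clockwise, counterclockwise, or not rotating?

counterclockwise

Near P at (0.5, 0.2) the arrows circulate counterclockwise. The curl (z-component) there is about +4; positive curl means counterclockwise rotation.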